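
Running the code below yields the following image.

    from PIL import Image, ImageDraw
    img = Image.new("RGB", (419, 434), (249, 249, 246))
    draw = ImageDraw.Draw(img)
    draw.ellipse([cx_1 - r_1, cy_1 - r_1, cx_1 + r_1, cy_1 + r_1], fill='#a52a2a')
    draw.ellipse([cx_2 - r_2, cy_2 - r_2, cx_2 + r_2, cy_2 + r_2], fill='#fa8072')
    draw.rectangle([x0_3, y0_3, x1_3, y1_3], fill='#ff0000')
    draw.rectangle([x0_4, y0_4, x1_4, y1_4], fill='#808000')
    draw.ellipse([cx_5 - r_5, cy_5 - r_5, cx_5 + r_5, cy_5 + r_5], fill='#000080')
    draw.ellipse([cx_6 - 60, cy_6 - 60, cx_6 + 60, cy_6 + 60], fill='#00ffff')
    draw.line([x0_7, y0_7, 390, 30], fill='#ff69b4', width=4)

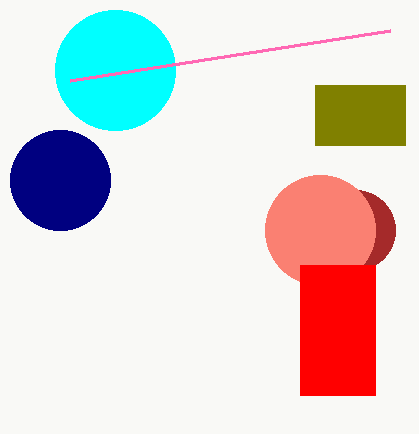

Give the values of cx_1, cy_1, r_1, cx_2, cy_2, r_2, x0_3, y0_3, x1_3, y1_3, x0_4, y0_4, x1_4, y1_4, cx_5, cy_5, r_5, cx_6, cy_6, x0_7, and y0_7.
cx_1 = 355; cy_1 = 230; r_1 = 40; cx_2 = 320; cy_2 = 230; r_2 = 55; x0_3 = 300; y0_3 = 265; x1_3 = 375; y1_3 = 395; x0_4 = 315; y0_4 = 85; x1_4 = 405; y1_4 = 145; cx_5 = 60; cy_5 = 180; r_5 = 50; cx_6 = 115; cy_6 = 70; x0_7 = 70; y0_7 = 80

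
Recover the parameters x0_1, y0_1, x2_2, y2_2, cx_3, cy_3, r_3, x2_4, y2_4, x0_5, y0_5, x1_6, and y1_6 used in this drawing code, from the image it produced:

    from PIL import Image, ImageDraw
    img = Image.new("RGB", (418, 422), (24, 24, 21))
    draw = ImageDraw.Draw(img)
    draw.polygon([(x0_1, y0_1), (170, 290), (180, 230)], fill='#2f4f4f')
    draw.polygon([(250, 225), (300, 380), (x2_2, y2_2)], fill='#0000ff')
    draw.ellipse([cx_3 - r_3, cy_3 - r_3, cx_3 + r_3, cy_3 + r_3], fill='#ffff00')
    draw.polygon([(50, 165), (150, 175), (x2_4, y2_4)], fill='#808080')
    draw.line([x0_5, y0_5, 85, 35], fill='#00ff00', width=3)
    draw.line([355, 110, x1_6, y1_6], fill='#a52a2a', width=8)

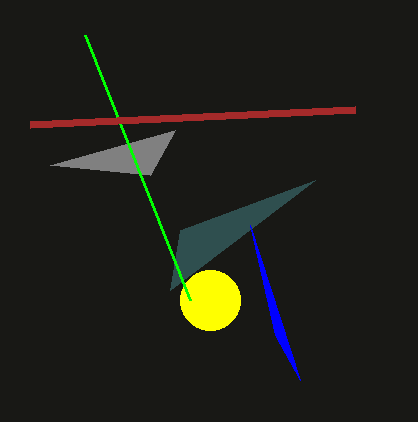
x0_1 = 315
y0_1 = 180
x2_2 = 275
y2_2 = 335
cx_3 = 210
cy_3 = 300
r_3 = 30
x2_4 = 175
y2_4 = 130
x0_5 = 190
y0_5 = 300
x1_6 = 30
y1_6 = 125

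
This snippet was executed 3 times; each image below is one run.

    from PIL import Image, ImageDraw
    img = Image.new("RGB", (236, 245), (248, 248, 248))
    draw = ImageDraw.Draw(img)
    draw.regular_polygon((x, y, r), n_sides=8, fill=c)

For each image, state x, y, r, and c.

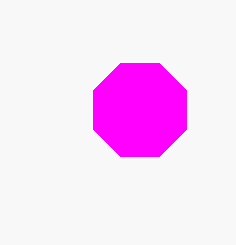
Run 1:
x = 140
y = 110
r = 50
c = 'magenta'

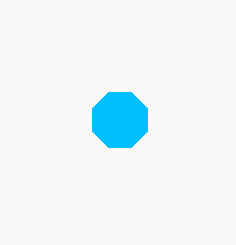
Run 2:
x = 120, y = 120, r = 30, c = 'deepskyblue'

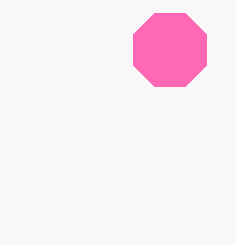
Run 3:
x = 170
y = 50
r = 40
c = 'hotpink'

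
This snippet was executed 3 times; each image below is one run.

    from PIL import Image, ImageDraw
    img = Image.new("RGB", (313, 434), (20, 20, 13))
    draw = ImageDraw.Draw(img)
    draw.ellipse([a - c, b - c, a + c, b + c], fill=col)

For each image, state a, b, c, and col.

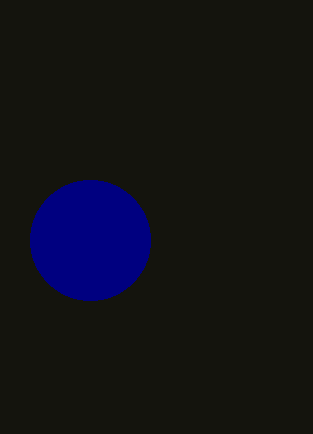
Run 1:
a = 90, b = 240, c = 60, col = 'navy'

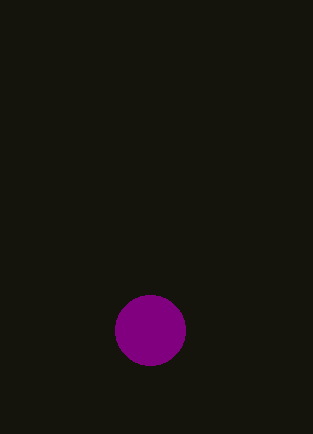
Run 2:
a = 150, b = 330, c = 35, col = 'purple'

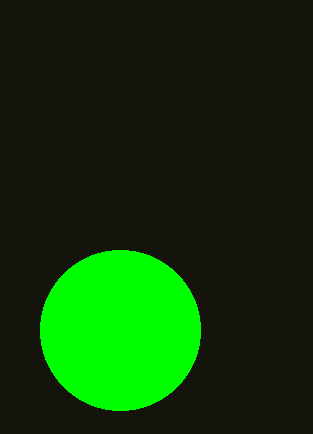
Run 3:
a = 120, b = 330, c = 80, col = 'lime'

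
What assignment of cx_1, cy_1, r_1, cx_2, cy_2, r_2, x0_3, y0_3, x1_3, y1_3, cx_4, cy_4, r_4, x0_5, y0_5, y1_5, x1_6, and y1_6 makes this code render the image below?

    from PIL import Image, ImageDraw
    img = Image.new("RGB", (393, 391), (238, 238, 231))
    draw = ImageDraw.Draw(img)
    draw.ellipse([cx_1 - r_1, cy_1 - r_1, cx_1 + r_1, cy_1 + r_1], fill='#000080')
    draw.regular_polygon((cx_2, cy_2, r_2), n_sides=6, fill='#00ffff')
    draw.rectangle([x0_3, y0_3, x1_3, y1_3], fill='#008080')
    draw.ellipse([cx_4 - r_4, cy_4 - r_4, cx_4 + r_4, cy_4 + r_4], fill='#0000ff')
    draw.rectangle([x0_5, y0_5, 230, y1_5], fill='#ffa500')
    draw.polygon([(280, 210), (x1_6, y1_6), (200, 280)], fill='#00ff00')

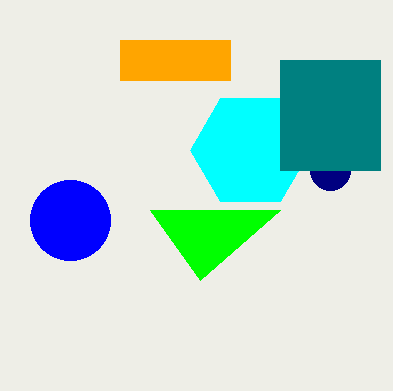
cx_1 = 330
cy_1 = 170
r_1 = 20
cx_2 = 250
cy_2 = 150
r_2 = 60
x0_3 = 280
y0_3 = 60
x1_3 = 380
y1_3 = 170
cx_4 = 70
cy_4 = 220
r_4 = 40
x0_5 = 120
y0_5 = 40
y1_5 = 80
x1_6 = 150
y1_6 = 210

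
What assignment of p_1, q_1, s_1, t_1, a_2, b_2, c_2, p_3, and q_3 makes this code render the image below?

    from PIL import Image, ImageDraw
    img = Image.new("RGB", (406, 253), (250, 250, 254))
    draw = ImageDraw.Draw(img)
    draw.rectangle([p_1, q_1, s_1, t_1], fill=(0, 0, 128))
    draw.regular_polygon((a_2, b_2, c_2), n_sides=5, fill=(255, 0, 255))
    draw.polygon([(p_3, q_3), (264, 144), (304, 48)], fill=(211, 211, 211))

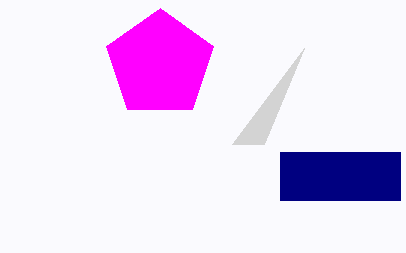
p_1 = 280; q_1 = 152; s_1 = 400; t_1 = 200; a_2 = 160; b_2 = 64; c_2 = 56; p_3 = 232; q_3 = 144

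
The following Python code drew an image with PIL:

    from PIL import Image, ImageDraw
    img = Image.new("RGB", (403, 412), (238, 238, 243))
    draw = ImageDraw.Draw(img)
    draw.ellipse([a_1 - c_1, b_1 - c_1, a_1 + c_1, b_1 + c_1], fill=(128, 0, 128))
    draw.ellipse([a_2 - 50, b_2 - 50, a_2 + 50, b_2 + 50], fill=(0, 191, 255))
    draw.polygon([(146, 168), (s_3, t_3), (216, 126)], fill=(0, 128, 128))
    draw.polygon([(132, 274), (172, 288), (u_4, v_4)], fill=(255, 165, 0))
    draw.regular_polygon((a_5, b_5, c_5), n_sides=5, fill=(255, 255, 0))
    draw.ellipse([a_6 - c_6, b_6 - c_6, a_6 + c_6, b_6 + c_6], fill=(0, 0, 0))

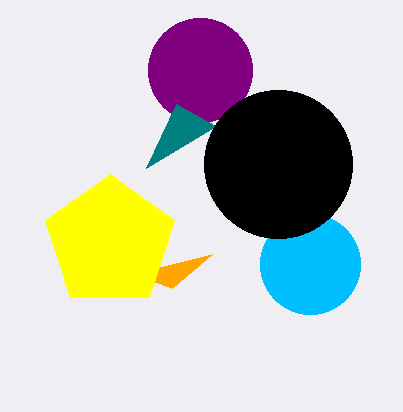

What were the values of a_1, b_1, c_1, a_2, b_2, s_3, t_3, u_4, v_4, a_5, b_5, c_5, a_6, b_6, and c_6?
a_1 = 200; b_1 = 70; c_1 = 52; a_2 = 310; b_2 = 264; s_3 = 176; t_3 = 104; u_4 = 212; v_4 = 254; a_5 = 110; b_5 = 242; c_5 = 68; a_6 = 278; b_6 = 164; c_6 = 74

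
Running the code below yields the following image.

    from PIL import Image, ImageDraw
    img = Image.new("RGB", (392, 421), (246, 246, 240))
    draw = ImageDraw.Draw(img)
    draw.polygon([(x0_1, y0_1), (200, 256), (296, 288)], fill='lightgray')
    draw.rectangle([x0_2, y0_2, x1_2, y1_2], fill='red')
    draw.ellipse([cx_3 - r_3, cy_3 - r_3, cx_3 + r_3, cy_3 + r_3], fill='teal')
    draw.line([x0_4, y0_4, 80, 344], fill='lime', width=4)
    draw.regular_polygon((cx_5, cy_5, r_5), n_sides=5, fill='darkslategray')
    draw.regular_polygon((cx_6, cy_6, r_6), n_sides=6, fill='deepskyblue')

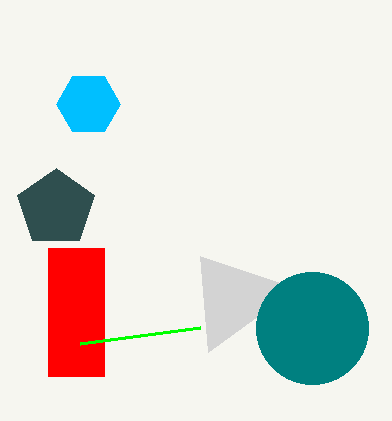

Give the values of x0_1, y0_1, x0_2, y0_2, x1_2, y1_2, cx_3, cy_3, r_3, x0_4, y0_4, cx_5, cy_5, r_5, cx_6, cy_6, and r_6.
x0_1 = 208; y0_1 = 352; x0_2 = 48; y0_2 = 248; x1_2 = 104; y1_2 = 376; cx_3 = 312; cy_3 = 328; r_3 = 56; x0_4 = 200; y0_4 = 328; cx_5 = 56; cy_5 = 208; r_5 = 40; cx_6 = 88; cy_6 = 104; r_6 = 32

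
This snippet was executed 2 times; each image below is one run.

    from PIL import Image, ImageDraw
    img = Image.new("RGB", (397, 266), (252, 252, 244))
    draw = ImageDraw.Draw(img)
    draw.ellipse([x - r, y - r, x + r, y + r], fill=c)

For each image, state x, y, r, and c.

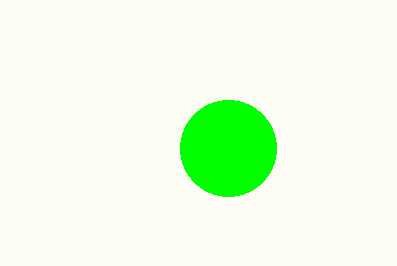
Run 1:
x = 228; y = 148; r = 48; c = 'lime'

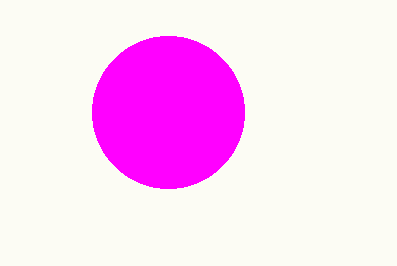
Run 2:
x = 168; y = 112; r = 76; c = 'magenta'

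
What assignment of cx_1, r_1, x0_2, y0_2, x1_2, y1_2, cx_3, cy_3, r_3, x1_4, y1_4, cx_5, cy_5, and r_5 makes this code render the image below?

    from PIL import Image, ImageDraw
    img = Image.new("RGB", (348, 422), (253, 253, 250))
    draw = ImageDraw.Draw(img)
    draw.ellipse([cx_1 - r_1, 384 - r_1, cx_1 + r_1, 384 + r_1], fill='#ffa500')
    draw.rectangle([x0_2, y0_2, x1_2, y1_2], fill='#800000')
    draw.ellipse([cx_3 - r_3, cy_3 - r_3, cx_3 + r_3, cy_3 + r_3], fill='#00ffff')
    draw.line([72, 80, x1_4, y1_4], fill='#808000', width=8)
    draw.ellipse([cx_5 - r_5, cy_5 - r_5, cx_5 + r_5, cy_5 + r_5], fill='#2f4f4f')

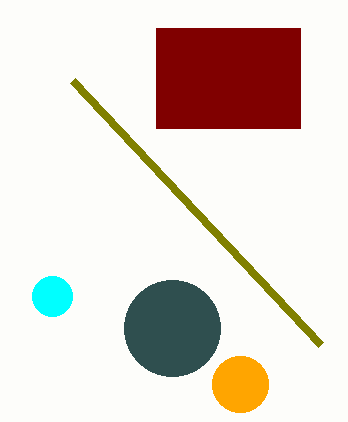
cx_1 = 240
r_1 = 28
x0_2 = 156
y0_2 = 28
x1_2 = 300
y1_2 = 128
cx_3 = 52
cy_3 = 296
r_3 = 20
x1_4 = 320
y1_4 = 344
cx_5 = 172
cy_5 = 328
r_5 = 48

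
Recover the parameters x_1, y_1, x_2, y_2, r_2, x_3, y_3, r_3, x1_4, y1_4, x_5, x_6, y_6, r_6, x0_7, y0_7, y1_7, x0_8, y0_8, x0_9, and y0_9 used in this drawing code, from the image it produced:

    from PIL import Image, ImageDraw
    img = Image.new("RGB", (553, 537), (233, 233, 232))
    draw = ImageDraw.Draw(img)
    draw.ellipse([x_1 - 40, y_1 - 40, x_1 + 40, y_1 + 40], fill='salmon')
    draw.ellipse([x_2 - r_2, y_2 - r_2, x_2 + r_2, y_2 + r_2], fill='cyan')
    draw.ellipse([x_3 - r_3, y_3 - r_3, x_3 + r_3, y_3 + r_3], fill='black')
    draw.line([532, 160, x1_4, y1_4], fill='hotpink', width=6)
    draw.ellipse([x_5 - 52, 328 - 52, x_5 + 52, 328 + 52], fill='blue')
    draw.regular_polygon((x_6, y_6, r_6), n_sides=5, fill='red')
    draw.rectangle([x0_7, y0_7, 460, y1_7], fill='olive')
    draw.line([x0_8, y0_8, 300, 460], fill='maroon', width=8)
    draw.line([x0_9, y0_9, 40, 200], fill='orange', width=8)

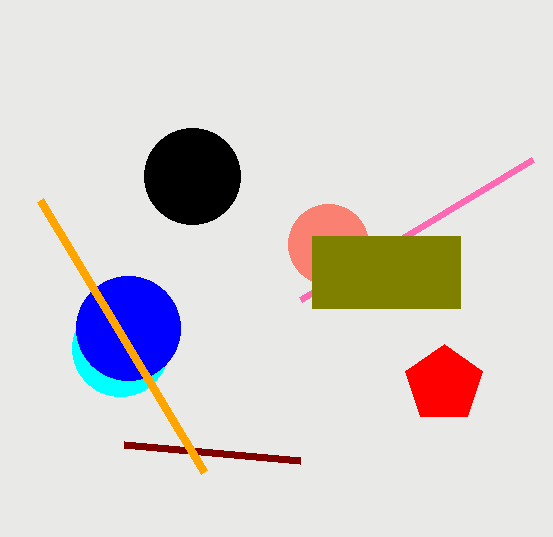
x_1 = 328
y_1 = 244
x_2 = 120
y_2 = 348
r_2 = 48
x_3 = 192
y_3 = 176
r_3 = 48
x1_4 = 300
y1_4 = 300
x_5 = 128
x_6 = 444
y_6 = 384
r_6 = 40
x0_7 = 312
y0_7 = 236
y1_7 = 308
x0_8 = 124
y0_8 = 444
x0_9 = 204
y0_9 = 472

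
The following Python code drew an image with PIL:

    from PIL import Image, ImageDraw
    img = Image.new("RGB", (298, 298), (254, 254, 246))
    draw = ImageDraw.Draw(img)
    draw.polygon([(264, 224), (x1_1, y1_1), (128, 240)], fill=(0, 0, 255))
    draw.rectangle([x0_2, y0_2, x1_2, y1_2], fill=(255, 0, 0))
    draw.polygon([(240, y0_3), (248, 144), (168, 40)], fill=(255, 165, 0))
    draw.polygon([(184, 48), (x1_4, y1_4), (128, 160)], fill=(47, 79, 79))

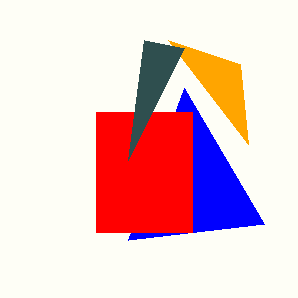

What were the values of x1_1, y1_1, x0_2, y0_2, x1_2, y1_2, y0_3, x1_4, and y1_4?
x1_1 = 184; y1_1 = 88; x0_2 = 96; y0_2 = 112; x1_2 = 192; y1_2 = 232; y0_3 = 64; x1_4 = 144; y1_4 = 40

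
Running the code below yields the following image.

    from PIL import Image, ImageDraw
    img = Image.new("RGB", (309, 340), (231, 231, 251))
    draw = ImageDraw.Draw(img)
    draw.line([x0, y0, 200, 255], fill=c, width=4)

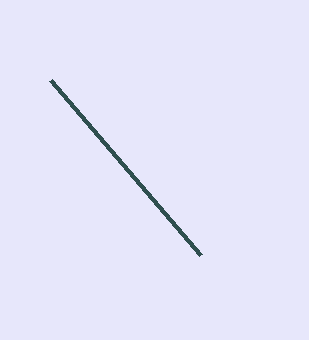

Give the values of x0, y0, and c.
x0 = 50
y0 = 80
c = 'darkslategray'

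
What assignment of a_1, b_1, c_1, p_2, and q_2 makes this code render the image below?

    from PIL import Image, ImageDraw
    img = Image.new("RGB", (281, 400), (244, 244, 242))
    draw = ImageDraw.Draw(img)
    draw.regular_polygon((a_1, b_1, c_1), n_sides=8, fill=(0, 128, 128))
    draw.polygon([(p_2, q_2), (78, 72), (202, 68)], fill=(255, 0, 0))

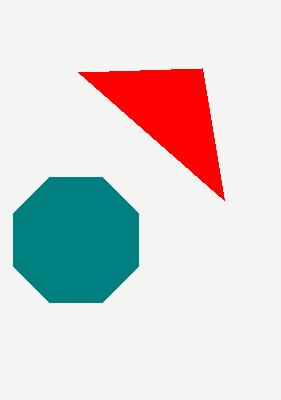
a_1 = 76, b_1 = 240, c_1 = 68, p_2 = 224, q_2 = 200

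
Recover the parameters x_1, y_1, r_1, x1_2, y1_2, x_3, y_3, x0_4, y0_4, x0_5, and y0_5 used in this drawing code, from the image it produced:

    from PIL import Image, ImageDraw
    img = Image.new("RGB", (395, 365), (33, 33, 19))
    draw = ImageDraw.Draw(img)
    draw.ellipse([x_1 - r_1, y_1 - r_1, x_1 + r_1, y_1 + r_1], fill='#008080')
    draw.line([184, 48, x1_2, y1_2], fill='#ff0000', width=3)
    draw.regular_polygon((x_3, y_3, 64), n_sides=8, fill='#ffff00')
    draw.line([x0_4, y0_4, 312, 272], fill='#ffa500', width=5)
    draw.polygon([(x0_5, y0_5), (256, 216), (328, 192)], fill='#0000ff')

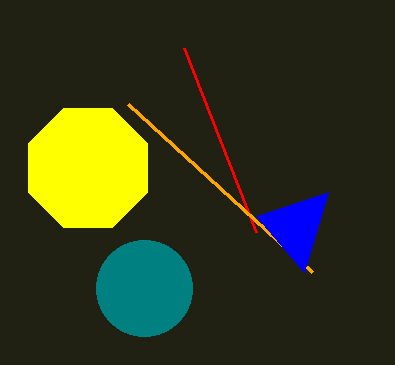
x_1 = 144; y_1 = 288; r_1 = 48; x1_2 = 256; y1_2 = 232; x_3 = 88; y_3 = 168; x0_4 = 128; y0_4 = 104; x0_5 = 304; y0_5 = 272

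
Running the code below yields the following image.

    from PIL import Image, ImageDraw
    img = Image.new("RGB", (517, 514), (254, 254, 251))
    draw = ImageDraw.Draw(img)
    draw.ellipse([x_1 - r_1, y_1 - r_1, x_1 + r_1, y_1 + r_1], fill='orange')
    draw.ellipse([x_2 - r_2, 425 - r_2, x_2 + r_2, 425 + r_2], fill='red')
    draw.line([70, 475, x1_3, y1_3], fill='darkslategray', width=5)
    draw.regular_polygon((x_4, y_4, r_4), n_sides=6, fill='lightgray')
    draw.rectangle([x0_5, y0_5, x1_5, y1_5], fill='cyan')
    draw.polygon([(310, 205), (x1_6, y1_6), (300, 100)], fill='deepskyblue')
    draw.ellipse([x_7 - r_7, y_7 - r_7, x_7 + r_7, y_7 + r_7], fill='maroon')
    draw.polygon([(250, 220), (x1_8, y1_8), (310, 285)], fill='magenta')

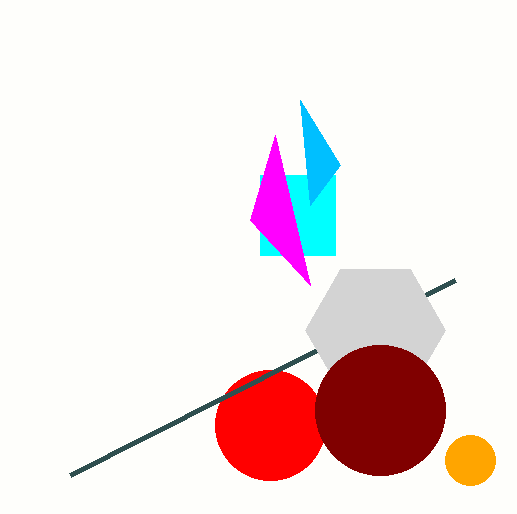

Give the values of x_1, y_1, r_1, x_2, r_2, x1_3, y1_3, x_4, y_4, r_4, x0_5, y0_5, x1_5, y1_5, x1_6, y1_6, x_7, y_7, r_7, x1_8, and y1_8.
x_1 = 470; y_1 = 460; r_1 = 25; x_2 = 270; r_2 = 55; x1_3 = 455; y1_3 = 280; x_4 = 375; y_4 = 330; r_4 = 70; x0_5 = 260; y0_5 = 175; x1_5 = 335; y1_5 = 255; x1_6 = 340; y1_6 = 165; x_7 = 380; y_7 = 410; r_7 = 65; x1_8 = 275; y1_8 = 135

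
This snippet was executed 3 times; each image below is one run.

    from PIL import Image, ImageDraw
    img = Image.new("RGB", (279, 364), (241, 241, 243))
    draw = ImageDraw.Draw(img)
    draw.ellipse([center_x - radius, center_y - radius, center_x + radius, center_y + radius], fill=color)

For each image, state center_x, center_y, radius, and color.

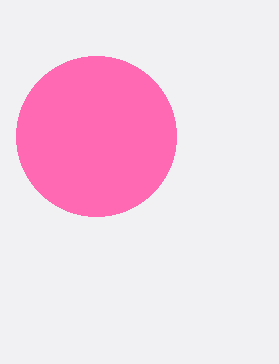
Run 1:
center_x = 96
center_y = 136
radius = 80
color = 'hotpink'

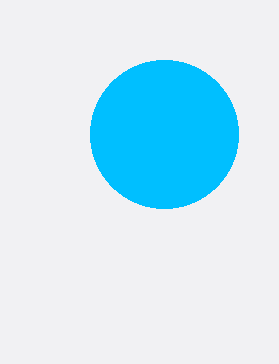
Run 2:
center_x = 164, center_y = 134, radius = 74, color = 'deepskyblue'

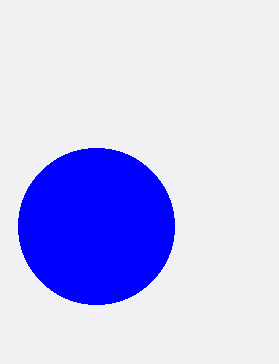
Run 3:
center_x = 96
center_y = 226
radius = 78
color = 'blue'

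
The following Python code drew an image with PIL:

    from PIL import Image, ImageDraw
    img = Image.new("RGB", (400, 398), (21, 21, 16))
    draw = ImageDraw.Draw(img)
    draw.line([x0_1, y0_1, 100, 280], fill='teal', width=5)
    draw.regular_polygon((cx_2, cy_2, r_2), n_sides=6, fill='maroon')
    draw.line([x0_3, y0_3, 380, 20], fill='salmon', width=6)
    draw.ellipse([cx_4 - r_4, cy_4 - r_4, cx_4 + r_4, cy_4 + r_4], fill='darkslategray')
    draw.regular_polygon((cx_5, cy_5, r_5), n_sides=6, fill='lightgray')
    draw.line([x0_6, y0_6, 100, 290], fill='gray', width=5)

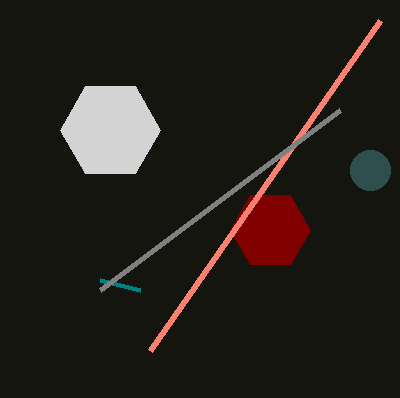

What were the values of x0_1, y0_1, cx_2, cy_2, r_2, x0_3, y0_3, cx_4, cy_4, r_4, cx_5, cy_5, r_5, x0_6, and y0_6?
x0_1 = 140
y0_1 = 290
cx_2 = 270
cy_2 = 230
r_2 = 40
x0_3 = 150
y0_3 = 350
cx_4 = 370
cy_4 = 170
r_4 = 20
cx_5 = 110
cy_5 = 130
r_5 = 50
x0_6 = 340
y0_6 = 110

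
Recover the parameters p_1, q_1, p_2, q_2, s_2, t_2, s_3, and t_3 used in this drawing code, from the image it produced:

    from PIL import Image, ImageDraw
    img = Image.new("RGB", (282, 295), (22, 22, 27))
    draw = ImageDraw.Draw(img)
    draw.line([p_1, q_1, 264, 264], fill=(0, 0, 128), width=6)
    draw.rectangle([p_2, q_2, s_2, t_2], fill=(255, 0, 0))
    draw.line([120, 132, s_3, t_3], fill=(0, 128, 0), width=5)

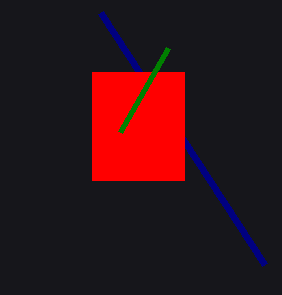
p_1 = 100; q_1 = 12; p_2 = 92; q_2 = 72; s_2 = 184; t_2 = 180; s_3 = 168; t_3 = 48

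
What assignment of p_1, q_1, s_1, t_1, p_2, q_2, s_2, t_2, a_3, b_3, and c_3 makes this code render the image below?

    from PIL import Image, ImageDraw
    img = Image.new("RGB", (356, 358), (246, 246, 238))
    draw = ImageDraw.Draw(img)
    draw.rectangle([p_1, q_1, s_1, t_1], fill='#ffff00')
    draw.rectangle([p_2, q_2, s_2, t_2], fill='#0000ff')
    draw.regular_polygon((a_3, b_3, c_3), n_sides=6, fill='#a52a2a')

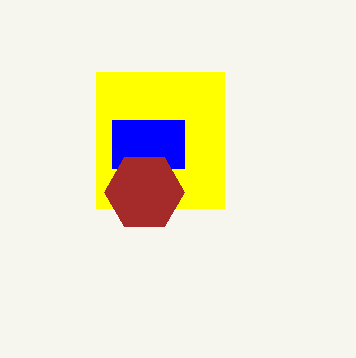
p_1 = 96
q_1 = 72
s_1 = 224
t_1 = 208
p_2 = 112
q_2 = 120
s_2 = 184
t_2 = 168
a_3 = 144
b_3 = 192
c_3 = 40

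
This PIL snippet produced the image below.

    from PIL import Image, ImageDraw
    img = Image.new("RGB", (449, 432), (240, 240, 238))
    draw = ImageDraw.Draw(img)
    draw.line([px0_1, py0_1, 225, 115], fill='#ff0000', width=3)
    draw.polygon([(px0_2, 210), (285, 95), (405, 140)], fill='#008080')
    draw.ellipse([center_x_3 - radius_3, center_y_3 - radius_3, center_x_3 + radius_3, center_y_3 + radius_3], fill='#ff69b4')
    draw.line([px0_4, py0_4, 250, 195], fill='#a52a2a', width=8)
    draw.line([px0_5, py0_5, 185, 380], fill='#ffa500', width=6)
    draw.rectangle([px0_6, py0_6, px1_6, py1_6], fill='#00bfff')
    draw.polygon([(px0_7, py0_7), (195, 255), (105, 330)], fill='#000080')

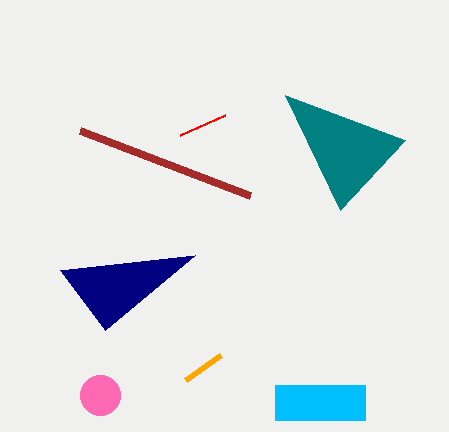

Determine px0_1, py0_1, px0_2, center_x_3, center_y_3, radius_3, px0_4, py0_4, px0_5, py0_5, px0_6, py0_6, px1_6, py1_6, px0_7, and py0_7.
px0_1 = 180; py0_1 = 135; px0_2 = 340; center_x_3 = 100; center_y_3 = 395; radius_3 = 20; px0_4 = 80; py0_4 = 130; px0_5 = 220; py0_5 = 355; px0_6 = 275; py0_6 = 385; px1_6 = 365; py1_6 = 420; px0_7 = 60; py0_7 = 270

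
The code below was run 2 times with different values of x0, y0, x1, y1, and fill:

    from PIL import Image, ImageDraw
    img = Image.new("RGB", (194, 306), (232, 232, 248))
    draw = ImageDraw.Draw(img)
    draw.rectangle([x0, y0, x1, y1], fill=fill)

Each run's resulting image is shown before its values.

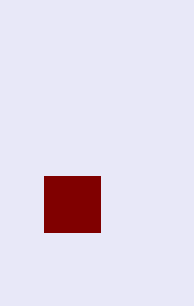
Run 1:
x0 = 44; y0 = 176; x1 = 100; y1 = 232; fill = 'maroon'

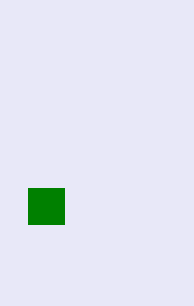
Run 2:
x0 = 28, y0 = 188, x1 = 64, y1 = 224, fill = 'green'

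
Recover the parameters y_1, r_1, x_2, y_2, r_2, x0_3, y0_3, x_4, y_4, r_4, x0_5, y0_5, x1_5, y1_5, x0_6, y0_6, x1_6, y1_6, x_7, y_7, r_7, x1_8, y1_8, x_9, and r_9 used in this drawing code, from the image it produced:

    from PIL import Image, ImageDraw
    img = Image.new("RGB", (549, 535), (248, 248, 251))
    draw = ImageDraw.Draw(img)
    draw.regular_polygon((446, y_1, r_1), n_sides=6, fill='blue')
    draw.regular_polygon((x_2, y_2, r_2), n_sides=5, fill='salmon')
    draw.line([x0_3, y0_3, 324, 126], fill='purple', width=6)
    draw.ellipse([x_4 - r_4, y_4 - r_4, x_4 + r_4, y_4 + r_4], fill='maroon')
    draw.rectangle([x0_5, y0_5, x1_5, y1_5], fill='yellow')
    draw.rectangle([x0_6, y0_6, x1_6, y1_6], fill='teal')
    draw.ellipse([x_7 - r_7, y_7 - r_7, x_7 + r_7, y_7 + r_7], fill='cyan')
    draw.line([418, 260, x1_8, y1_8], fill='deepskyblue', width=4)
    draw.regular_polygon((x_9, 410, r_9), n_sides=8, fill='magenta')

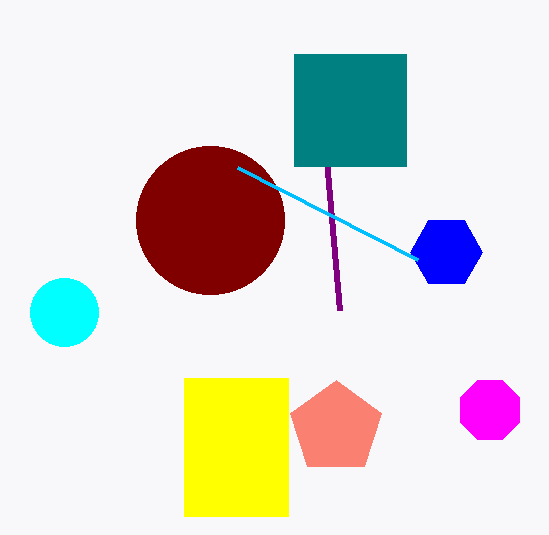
y_1 = 252; r_1 = 36; x_2 = 336; y_2 = 428; r_2 = 48; x0_3 = 340; y0_3 = 310; x_4 = 210; y_4 = 220; r_4 = 74; x0_5 = 184; y0_5 = 378; x1_5 = 288; y1_5 = 516; x0_6 = 294; y0_6 = 54; x1_6 = 406; y1_6 = 166; x_7 = 64; y_7 = 312; r_7 = 34; x1_8 = 238; y1_8 = 168; x_9 = 490; r_9 = 32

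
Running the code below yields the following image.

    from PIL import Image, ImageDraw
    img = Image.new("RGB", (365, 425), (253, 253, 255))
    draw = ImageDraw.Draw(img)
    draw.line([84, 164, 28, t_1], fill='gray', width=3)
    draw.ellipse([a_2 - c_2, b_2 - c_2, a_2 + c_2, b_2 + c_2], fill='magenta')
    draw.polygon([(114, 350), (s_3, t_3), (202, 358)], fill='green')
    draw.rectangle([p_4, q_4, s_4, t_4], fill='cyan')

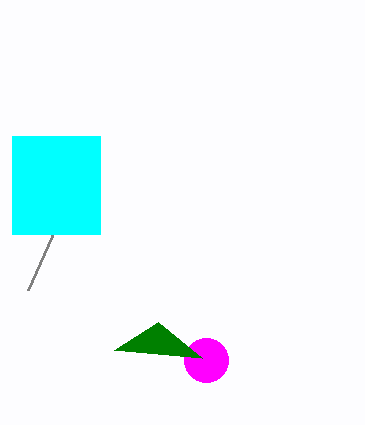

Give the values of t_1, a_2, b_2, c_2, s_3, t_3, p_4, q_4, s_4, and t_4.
t_1 = 290
a_2 = 206
b_2 = 360
c_2 = 22
s_3 = 158
t_3 = 322
p_4 = 12
q_4 = 136
s_4 = 100
t_4 = 234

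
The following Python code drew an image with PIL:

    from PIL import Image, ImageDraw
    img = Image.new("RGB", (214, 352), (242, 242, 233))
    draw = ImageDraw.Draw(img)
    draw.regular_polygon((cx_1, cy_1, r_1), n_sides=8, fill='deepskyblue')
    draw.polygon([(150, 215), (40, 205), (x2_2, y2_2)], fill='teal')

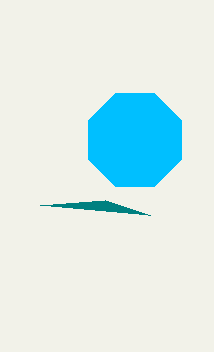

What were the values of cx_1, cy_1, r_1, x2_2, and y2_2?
cx_1 = 135; cy_1 = 140; r_1 = 50; x2_2 = 105; y2_2 = 200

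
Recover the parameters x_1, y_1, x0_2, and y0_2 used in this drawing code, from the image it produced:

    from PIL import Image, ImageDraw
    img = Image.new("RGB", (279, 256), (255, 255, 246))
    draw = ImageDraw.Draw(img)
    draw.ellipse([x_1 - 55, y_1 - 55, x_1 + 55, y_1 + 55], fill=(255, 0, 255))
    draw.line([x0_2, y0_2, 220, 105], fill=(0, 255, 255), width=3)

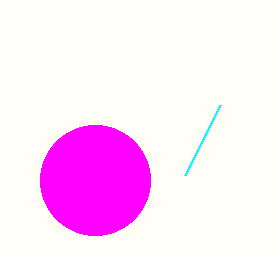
x_1 = 95; y_1 = 180; x0_2 = 185; y0_2 = 175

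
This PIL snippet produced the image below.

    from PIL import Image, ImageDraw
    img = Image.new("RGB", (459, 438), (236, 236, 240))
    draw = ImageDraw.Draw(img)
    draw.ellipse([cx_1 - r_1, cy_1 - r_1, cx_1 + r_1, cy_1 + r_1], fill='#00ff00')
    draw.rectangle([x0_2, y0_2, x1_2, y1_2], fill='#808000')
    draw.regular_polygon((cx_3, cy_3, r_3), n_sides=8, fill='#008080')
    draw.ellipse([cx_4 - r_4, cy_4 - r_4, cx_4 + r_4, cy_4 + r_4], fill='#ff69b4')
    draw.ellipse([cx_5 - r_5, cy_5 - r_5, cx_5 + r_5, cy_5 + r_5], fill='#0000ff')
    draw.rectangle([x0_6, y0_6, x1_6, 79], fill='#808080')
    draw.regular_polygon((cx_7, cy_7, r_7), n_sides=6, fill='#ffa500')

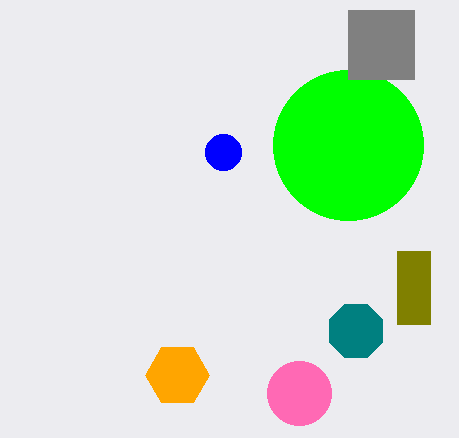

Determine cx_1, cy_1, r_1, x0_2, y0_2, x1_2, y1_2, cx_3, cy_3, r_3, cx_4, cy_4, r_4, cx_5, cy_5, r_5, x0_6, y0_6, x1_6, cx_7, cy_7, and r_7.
cx_1 = 348, cy_1 = 145, r_1 = 75, x0_2 = 397, y0_2 = 251, x1_2 = 430, y1_2 = 324, cx_3 = 356, cy_3 = 331, r_3 = 29, cx_4 = 299, cy_4 = 393, r_4 = 32, cx_5 = 223, cy_5 = 152, r_5 = 18, x0_6 = 348, y0_6 = 10, x1_6 = 414, cx_7 = 177, cy_7 = 375, r_7 = 32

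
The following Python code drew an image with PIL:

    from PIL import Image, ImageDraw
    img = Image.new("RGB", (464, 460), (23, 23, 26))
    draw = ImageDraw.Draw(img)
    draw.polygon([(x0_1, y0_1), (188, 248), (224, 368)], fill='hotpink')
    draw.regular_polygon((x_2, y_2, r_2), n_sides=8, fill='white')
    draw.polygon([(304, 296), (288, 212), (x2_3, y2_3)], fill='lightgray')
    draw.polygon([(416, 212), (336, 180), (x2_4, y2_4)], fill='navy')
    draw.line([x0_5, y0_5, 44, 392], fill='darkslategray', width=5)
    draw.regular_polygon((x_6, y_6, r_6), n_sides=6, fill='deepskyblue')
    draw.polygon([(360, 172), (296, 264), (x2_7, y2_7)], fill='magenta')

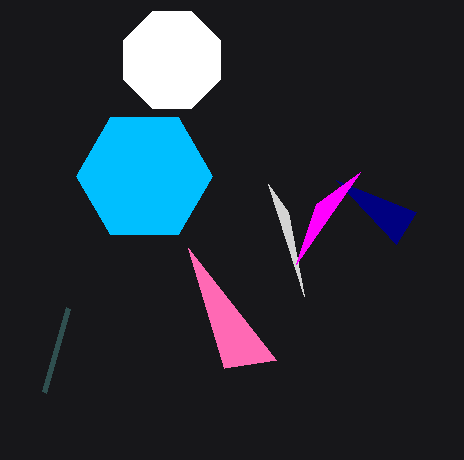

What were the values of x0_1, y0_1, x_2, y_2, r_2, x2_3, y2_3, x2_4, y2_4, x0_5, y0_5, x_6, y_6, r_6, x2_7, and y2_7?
x0_1 = 276
y0_1 = 360
x_2 = 172
y_2 = 60
r_2 = 52
x2_3 = 268
y2_3 = 184
x2_4 = 396
y2_4 = 244
x0_5 = 68
y0_5 = 308
x_6 = 144
y_6 = 176
r_6 = 68
x2_7 = 316
y2_7 = 204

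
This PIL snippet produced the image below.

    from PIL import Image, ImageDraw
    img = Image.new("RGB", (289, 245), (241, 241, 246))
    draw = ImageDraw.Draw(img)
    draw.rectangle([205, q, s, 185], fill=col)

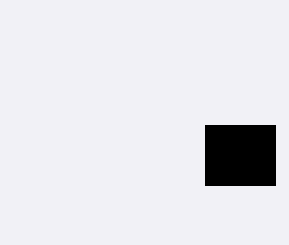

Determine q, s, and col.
q = 125
s = 275
col = 'black'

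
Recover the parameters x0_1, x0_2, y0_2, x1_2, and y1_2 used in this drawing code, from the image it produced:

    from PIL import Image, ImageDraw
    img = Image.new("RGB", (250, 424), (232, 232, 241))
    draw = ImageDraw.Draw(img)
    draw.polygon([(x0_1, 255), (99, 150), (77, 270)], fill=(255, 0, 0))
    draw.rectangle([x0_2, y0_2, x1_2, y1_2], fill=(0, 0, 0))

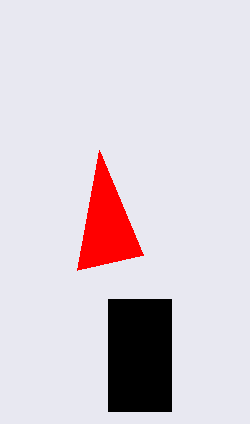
x0_1 = 143
x0_2 = 108
y0_2 = 299
x1_2 = 171
y1_2 = 411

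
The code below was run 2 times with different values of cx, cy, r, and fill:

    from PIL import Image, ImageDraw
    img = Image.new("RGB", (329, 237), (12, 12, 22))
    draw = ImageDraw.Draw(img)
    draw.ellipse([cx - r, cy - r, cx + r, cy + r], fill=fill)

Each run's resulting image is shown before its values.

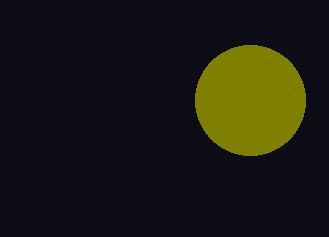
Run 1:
cx = 250
cy = 100
r = 55
fill = 'olive'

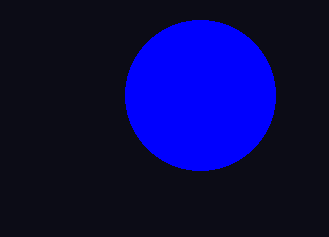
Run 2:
cx = 200
cy = 95
r = 75
fill = 'blue'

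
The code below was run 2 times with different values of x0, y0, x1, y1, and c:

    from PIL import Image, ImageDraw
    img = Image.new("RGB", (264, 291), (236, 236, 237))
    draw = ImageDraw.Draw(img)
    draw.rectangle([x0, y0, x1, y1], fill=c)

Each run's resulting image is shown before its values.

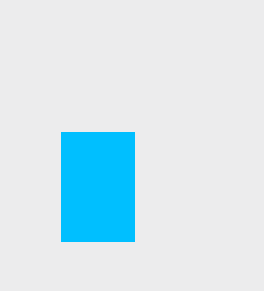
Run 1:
x0 = 61; y0 = 132; x1 = 134; y1 = 241; c = 'deepskyblue'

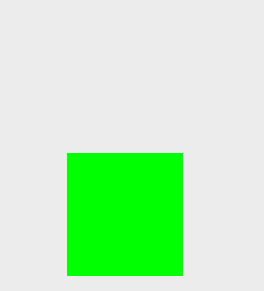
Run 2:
x0 = 67, y0 = 153, x1 = 182, y1 = 275, c = 'lime'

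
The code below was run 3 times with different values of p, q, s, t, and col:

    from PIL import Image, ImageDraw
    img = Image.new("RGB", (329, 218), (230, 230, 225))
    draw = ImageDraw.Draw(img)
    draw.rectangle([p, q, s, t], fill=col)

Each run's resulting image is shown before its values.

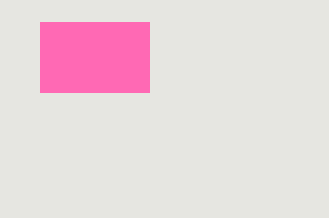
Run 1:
p = 40, q = 22, s = 149, t = 92, col = 'hotpink'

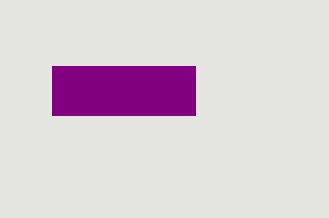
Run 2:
p = 52; q = 66; s = 195; t = 115; col = 'purple'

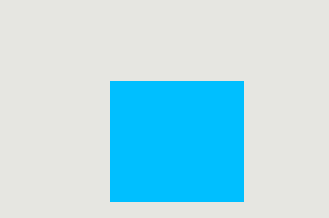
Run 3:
p = 110, q = 81, s = 243, t = 201, col = 'deepskyblue'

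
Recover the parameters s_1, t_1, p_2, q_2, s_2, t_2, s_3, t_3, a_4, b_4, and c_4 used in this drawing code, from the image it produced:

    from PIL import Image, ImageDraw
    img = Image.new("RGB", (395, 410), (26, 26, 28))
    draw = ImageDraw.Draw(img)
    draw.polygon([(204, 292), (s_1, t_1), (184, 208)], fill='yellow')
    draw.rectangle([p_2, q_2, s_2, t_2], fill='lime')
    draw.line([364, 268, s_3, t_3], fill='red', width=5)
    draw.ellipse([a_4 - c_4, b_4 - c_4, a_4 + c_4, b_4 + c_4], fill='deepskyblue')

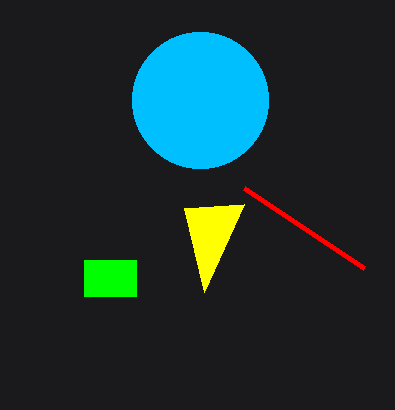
s_1 = 244; t_1 = 204; p_2 = 84; q_2 = 260; s_2 = 136; t_2 = 296; s_3 = 244; t_3 = 188; a_4 = 200; b_4 = 100; c_4 = 68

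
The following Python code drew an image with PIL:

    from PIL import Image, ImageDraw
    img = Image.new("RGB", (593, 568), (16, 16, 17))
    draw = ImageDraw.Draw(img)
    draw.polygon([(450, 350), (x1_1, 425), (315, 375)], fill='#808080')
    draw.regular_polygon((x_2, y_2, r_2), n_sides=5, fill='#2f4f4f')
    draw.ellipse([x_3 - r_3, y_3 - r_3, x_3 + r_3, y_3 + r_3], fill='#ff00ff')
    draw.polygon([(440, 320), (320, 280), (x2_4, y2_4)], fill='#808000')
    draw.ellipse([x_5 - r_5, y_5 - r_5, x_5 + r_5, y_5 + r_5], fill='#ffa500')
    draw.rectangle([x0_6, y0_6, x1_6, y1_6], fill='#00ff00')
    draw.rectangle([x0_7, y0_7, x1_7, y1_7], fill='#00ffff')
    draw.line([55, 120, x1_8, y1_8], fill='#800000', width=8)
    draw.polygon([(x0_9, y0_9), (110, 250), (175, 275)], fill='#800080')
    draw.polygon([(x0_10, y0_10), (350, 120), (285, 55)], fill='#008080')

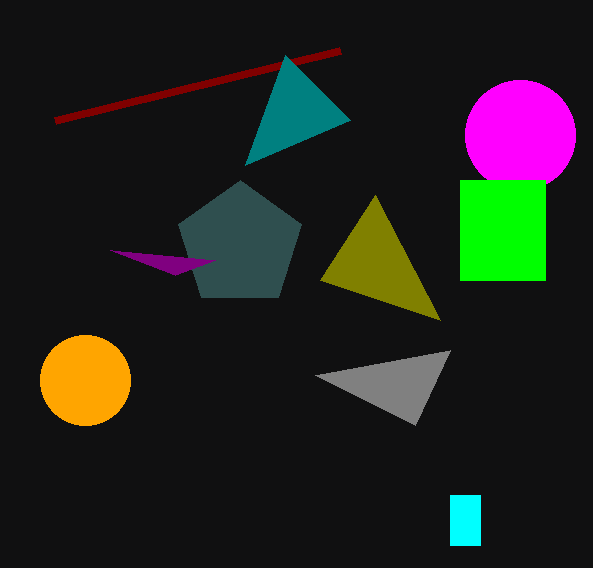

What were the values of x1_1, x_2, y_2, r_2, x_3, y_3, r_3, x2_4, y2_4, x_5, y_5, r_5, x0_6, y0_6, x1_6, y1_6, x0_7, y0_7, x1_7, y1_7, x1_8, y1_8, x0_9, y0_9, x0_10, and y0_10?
x1_1 = 415; x_2 = 240; y_2 = 245; r_2 = 65; x_3 = 520; y_3 = 135; r_3 = 55; x2_4 = 375; y2_4 = 195; x_5 = 85; y_5 = 380; r_5 = 45; x0_6 = 460; y0_6 = 180; x1_6 = 545; y1_6 = 280; x0_7 = 450; y0_7 = 495; x1_7 = 480; y1_7 = 545; x1_8 = 340; y1_8 = 50; x0_9 = 215; y0_9 = 260; x0_10 = 245; y0_10 = 165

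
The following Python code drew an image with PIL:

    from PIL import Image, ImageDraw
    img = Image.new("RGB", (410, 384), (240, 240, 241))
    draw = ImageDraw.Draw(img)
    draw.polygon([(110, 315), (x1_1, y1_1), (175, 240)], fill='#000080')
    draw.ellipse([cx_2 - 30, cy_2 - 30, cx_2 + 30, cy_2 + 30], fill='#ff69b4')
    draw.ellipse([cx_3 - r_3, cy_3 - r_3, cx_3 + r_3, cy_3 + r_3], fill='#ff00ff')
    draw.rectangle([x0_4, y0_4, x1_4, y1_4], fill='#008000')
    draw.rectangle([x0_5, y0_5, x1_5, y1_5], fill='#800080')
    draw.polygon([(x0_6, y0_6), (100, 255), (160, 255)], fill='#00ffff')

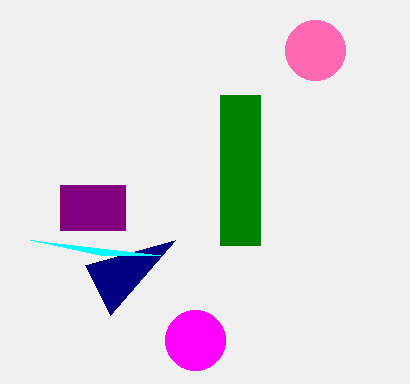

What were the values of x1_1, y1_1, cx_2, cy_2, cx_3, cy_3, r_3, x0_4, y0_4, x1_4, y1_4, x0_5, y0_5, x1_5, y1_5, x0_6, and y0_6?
x1_1 = 85, y1_1 = 265, cx_2 = 315, cy_2 = 50, cx_3 = 195, cy_3 = 340, r_3 = 30, x0_4 = 220, y0_4 = 95, x1_4 = 260, y1_4 = 245, x0_5 = 60, y0_5 = 185, x1_5 = 125, y1_5 = 230, x0_6 = 30, y0_6 = 240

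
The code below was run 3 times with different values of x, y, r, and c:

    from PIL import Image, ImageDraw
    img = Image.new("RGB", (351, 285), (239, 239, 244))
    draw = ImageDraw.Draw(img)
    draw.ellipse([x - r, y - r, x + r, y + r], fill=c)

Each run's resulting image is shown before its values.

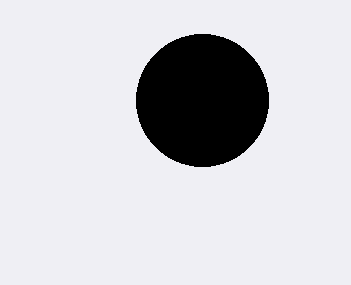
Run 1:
x = 202; y = 100; r = 66; c = 'black'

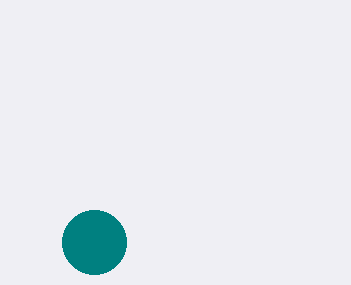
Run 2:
x = 94, y = 242, r = 32, c = 'teal'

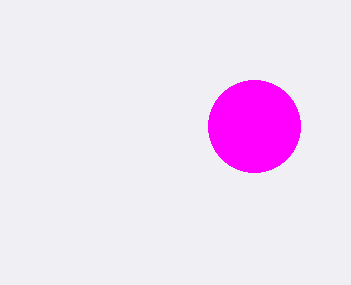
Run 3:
x = 254
y = 126
r = 46
c = 'magenta'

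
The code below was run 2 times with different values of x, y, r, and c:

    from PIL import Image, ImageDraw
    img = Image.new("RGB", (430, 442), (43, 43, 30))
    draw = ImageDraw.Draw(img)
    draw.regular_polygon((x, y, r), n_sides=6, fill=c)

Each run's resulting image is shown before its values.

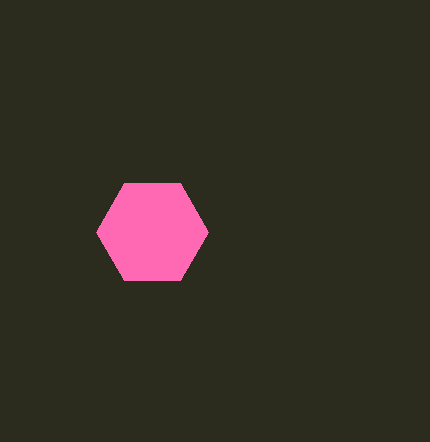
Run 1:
x = 152; y = 232; r = 56; c = 'hotpink'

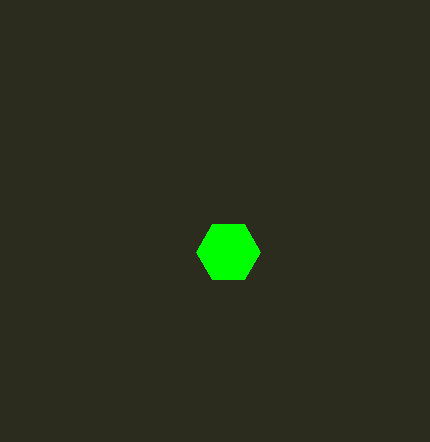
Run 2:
x = 228, y = 252, r = 32, c = 'lime'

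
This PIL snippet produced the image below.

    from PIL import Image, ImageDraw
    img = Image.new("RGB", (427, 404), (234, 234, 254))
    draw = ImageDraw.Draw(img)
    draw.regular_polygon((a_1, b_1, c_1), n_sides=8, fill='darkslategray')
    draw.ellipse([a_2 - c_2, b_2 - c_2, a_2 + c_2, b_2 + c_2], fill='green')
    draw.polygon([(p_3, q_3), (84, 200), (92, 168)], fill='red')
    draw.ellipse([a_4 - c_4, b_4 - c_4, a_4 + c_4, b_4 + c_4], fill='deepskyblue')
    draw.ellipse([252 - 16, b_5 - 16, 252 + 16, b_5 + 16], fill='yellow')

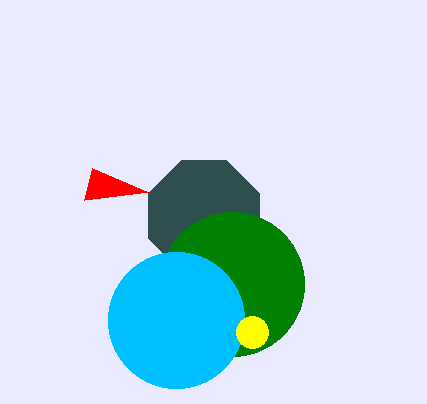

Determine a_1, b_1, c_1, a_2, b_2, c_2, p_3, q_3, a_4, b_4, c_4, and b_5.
a_1 = 204
b_1 = 216
c_1 = 60
a_2 = 232
b_2 = 284
c_2 = 72
p_3 = 148
q_3 = 192
a_4 = 176
b_4 = 320
c_4 = 68
b_5 = 332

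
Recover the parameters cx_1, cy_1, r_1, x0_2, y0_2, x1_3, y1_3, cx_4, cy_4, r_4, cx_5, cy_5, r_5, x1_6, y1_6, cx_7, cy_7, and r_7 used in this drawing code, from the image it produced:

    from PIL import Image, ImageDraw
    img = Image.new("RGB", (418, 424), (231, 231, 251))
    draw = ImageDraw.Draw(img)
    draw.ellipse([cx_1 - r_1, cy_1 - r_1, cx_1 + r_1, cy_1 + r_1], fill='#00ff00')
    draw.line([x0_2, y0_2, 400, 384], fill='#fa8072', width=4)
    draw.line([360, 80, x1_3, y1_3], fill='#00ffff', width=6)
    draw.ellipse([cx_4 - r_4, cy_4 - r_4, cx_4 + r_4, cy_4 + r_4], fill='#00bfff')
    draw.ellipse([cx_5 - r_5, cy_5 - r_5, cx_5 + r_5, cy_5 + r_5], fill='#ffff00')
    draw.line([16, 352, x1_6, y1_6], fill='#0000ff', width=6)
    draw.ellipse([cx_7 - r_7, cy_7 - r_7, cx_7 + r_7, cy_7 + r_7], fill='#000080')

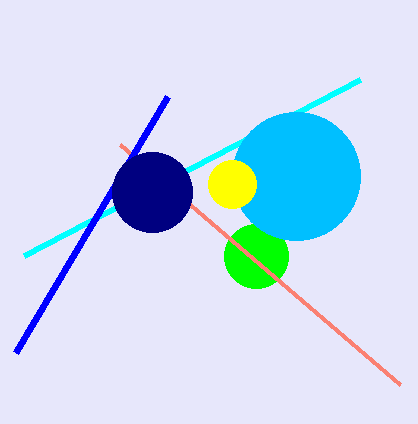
cx_1 = 256; cy_1 = 256; r_1 = 32; x0_2 = 120; y0_2 = 144; x1_3 = 24; y1_3 = 256; cx_4 = 296; cy_4 = 176; r_4 = 64; cx_5 = 232; cy_5 = 184; r_5 = 24; x1_6 = 168; y1_6 = 96; cx_7 = 152; cy_7 = 192; r_7 = 40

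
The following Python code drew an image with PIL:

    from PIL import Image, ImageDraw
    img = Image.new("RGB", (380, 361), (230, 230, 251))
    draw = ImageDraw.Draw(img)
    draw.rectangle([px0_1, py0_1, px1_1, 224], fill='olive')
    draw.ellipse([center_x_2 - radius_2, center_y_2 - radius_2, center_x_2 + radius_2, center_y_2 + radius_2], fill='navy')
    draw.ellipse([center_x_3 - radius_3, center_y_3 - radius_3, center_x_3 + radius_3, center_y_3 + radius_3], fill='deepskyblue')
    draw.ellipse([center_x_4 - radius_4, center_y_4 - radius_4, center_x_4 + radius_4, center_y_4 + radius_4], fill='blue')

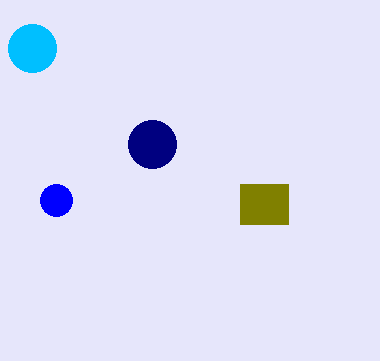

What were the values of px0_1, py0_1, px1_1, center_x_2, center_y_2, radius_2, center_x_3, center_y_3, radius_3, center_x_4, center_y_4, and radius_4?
px0_1 = 240
py0_1 = 184
px1_1 = 288
center_x_2 = 152
center_y_2 = 144
radius_2 = 24
center_x_3 = 32
center_y_3 = 48
radius_3 = 24
center_x_4 = 56
center_y_4 = 200
radius_4 = 16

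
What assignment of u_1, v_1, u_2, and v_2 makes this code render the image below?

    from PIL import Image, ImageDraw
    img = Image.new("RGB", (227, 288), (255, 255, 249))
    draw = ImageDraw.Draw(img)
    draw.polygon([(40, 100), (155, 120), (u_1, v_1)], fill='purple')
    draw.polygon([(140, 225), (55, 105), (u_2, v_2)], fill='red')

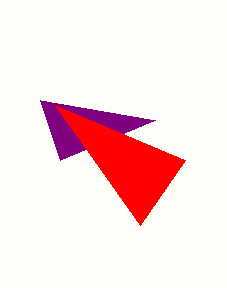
u_1 = 60; v_1 = 160; u_2 = 185; v_2 = 160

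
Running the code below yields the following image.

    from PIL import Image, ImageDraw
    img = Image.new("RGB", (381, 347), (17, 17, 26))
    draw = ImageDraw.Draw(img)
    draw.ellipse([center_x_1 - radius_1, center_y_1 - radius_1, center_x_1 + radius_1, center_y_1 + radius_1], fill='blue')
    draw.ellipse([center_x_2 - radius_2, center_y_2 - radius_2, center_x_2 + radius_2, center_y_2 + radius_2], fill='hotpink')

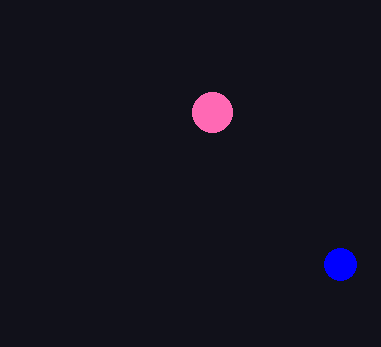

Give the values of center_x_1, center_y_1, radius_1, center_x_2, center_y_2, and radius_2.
center_x_1 = 340; center_y_1 = 264; radius_1 = 16; center_x_2 = 212; center_y_2 = 112; radius_2 = 20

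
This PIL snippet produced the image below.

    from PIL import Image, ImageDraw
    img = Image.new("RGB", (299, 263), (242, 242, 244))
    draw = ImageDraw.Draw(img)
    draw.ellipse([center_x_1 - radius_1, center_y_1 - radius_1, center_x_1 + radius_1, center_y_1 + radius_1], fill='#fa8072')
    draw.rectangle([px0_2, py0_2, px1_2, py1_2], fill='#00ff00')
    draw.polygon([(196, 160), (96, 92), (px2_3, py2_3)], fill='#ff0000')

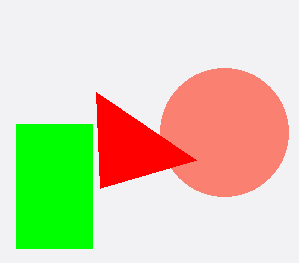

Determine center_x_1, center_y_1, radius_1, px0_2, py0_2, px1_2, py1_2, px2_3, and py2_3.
center_x_1 = 224
center_y_1 = 132
radius_1 = 64
px0_2 = 16
py0_2 = 124
px1_2 = 92
py1_2 = 248
px2_3 = 100
py2_3 = 188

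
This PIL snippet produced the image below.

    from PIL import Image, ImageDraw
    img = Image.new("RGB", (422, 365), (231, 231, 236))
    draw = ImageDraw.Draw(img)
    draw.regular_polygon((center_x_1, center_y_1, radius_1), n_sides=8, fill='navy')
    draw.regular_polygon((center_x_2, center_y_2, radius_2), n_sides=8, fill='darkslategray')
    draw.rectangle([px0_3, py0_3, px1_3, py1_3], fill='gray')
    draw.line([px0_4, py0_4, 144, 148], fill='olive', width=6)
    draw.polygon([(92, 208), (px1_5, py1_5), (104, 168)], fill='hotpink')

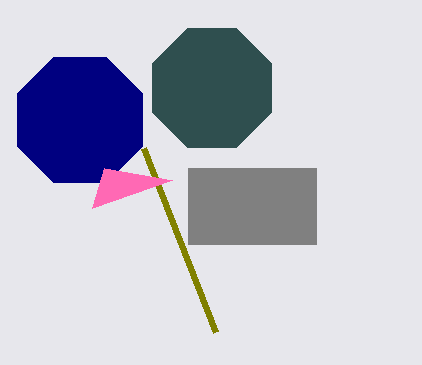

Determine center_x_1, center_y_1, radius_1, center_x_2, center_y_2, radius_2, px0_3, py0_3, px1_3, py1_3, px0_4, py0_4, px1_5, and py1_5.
center_x_1 = 80
center_y_1 = 120
radius_1 = 68
center_x_2 = 212
center_y_2 = 88
radius_2 = 64
px0_3 = 188
py0_3 = 168
px1_3 = 316
py1_3 = 244
px0_4 = 216
py0_4 = 332
px1_5 = 172
py1_5 = 180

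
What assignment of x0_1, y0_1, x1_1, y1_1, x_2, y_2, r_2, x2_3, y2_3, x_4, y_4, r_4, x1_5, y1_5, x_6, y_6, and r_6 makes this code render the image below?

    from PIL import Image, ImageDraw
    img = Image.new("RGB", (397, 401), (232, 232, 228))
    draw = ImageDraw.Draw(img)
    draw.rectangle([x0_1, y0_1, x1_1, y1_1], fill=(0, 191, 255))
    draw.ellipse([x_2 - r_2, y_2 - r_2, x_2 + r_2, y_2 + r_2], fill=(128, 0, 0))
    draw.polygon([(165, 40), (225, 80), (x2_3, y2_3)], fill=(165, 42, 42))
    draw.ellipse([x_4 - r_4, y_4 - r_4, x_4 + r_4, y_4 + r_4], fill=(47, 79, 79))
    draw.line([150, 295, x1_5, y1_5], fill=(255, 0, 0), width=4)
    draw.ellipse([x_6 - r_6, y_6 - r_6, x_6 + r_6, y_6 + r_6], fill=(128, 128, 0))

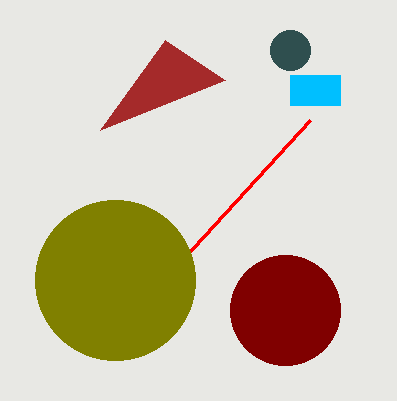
x0_1 = 290; y0_1 = 75; x1_1 = 340; y1_1 = 105; x_2 = 285; y_2 = 310; r_2 = 55; x2_3 = 100; y2_3 = 130; x_4 = 290; y_4 = 50; r_4 = 20; x1_5 = 310; y1_5 = 120; x_6 = 115; y_6 = 280; r_6 = 80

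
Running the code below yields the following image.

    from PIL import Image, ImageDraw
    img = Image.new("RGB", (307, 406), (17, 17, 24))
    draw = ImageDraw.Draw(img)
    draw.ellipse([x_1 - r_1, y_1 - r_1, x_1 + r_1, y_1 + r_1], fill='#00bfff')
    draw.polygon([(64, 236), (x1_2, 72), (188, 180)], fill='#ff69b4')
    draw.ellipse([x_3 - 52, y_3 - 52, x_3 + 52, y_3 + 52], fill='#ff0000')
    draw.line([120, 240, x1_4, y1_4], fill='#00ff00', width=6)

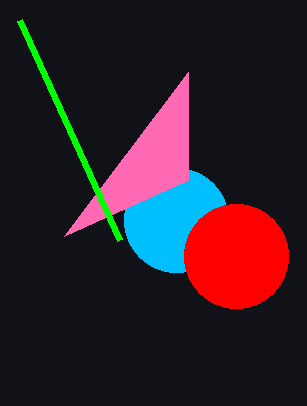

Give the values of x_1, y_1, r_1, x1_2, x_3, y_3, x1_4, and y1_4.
x_1 = 176, y_1 = 220, r_1 = 52, x1_2 = 188, x_3 = 236, y_3 = 256, x1_4 = 20, y1_4 = 20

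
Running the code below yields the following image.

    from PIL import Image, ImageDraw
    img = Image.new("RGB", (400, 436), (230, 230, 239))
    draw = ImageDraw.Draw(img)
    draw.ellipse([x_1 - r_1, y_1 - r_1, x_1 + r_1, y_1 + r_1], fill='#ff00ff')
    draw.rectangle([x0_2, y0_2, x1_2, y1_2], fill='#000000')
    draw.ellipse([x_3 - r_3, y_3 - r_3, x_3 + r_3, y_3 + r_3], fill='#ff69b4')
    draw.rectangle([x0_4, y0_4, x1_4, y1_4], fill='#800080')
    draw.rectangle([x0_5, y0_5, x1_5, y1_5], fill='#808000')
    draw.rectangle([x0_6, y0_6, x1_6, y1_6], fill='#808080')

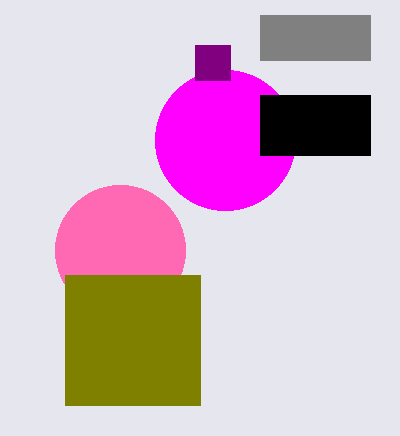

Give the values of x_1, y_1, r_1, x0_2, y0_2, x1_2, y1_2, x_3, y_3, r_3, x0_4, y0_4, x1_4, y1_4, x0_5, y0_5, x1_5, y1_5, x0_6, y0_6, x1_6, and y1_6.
x_1 = 225
y_1 = 140
r_1 = 70
x0_2 = 260
y0_2 = 95
x1_2 = 370
y1_2 = 155
x_3 = 120
y_3 = 250
r_3 = 65
x0_4 = 195
y0_4 = 45
x1_4 = 230
y1_4 = 80
x0_5 = 65
y0_5 = 275
x1_5 = 200
y1_5 = 405
x0_6 = 260
y0_6 = 15
x1_6 = 370
y1_6 = 60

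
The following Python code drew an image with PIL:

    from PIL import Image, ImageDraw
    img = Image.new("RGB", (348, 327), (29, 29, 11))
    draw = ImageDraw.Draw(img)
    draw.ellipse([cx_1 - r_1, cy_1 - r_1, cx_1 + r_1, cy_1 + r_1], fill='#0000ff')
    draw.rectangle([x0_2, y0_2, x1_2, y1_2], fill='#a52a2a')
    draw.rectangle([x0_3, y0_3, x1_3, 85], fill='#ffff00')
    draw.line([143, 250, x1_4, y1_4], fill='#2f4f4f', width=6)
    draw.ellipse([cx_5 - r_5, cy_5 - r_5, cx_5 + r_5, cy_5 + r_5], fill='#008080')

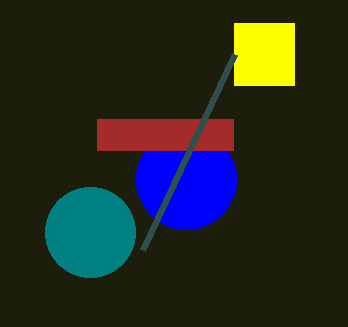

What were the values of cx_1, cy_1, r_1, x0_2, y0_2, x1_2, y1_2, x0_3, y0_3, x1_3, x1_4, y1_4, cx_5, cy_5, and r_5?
cx_1 = 186; cy_1 = 179; r_1 = 50; x0_2 = 97; y0_2 = 119; x1_2 = 233; y1_2 = 150; x0_3 = 234; y0_3 = 23; x1_3 = 294; x1_4 = 235; y1_4 = 54; cx_5 = 90; cy_5 = 232; r_5 = 45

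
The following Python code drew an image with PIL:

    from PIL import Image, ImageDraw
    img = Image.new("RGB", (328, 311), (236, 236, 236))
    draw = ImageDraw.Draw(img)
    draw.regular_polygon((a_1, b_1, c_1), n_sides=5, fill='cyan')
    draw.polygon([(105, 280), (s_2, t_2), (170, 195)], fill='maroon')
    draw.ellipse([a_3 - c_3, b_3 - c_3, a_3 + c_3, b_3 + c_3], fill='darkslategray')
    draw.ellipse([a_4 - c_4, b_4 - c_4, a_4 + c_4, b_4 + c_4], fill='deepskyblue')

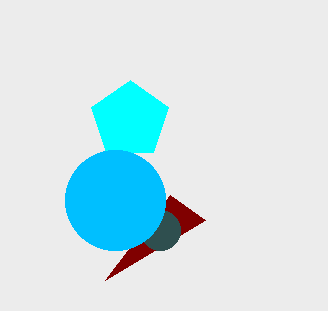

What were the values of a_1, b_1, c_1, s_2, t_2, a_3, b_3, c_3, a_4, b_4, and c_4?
a_1 = 130
b_1 = 120
c_1 = 40
s_2 = 205
t_2 = 220
a_3 = 160
b_3 = 230
c_3 = 20
a_4 = 115
b_4 = 200
c_4 = 50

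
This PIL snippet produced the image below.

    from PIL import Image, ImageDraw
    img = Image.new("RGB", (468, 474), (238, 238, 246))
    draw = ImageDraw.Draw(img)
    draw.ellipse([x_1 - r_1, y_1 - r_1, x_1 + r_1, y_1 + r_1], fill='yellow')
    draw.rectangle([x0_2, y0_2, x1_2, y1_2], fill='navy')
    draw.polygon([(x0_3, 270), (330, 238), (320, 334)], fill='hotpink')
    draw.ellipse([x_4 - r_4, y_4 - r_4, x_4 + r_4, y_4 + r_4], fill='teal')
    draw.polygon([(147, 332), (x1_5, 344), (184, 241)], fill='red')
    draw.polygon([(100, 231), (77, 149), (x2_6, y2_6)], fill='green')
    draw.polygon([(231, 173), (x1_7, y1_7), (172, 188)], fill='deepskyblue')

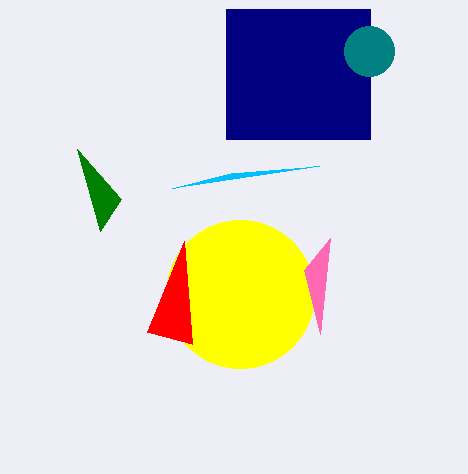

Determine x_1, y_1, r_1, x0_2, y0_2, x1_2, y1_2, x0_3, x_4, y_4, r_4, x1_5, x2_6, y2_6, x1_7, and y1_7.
x_1 = 240; y_1 = 294; r_1 = 74; x0_2 = 226; y0_2 = 9; x1_2 = 370; y1_2 = 139; x0_3 = 304; x_4 = 369; y_4 = 51; r_4 = 25; x1_5 = 192; x2_6 = 121; y2_6 = 199; x1_7 = 319; y1_7 = 166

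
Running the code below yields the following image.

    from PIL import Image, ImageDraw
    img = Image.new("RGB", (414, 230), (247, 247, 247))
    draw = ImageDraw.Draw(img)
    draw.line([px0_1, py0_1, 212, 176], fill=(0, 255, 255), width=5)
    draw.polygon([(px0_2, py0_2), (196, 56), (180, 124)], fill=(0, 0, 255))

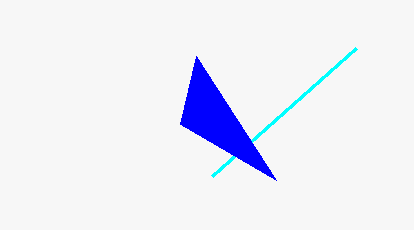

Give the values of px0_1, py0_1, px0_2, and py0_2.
px0_1 = 356
py0_1 = 48
px0_2 = 276
py0_2 = 180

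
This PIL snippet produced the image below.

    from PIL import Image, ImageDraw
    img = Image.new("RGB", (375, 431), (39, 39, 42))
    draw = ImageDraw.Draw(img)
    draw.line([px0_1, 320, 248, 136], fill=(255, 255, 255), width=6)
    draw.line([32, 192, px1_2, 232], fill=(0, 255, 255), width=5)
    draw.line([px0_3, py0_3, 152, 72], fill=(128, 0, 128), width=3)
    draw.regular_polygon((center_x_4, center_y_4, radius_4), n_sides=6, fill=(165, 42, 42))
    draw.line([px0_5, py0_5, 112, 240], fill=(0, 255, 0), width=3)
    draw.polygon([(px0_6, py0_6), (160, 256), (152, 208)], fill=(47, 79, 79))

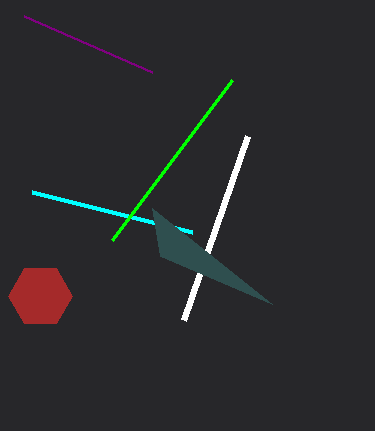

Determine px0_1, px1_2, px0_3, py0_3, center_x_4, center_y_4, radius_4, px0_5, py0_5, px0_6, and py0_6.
px0_1 = 184, px1_2 = 192, px0_3 = 24, py0_3 = 16, center_x_4 = 40, center_y_4 = 296, radius_4 = 32, px0_5 = 232, py0_5 = 80, px0_6 = 272, py0_6 = 304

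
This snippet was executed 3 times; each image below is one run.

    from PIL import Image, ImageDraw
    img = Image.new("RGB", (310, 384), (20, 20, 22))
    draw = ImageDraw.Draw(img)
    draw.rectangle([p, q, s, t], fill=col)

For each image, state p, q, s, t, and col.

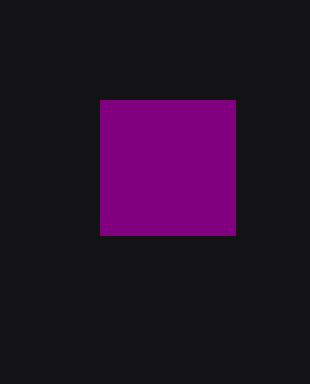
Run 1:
p = 100; q = 100; s = 235; t = 235; col = 'purple'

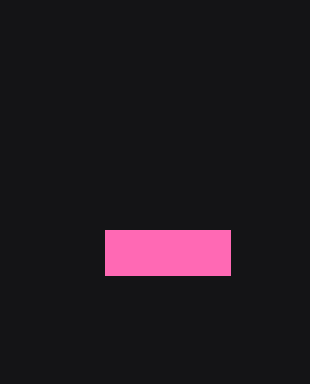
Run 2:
p = 105
q = 230
s = 230
t = 275
col = 'hotpink'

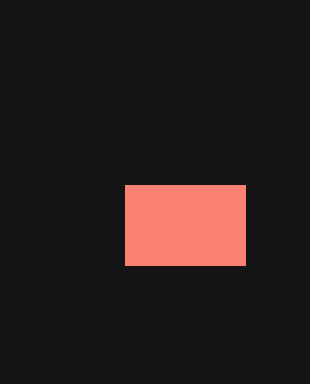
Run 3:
p = 125; q = 185; s = 245; t = 265; col = 'salmon'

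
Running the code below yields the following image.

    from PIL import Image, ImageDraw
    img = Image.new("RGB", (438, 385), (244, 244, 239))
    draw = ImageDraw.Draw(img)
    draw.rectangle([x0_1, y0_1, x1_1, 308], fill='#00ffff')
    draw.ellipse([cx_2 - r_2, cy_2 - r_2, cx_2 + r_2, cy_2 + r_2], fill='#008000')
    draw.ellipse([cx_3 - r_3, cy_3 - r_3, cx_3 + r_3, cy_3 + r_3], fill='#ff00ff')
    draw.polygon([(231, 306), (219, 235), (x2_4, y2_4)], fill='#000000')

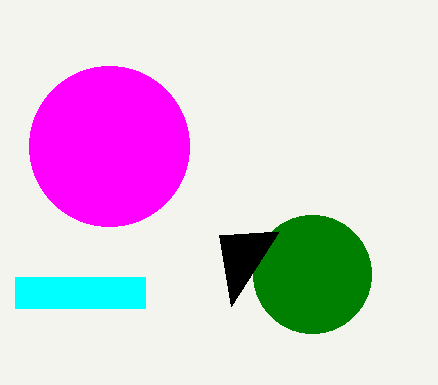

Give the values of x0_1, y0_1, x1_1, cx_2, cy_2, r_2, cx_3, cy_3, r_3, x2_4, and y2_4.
x0_1 = 15
y0_1 = 277
x1_1 = 145
cx_2 = 312
cy_2 = 274
r_2 = 59
cx_3 = 109
cy_3 = 146
r_3 = 80
x2_4 = 279
y2_4 = 231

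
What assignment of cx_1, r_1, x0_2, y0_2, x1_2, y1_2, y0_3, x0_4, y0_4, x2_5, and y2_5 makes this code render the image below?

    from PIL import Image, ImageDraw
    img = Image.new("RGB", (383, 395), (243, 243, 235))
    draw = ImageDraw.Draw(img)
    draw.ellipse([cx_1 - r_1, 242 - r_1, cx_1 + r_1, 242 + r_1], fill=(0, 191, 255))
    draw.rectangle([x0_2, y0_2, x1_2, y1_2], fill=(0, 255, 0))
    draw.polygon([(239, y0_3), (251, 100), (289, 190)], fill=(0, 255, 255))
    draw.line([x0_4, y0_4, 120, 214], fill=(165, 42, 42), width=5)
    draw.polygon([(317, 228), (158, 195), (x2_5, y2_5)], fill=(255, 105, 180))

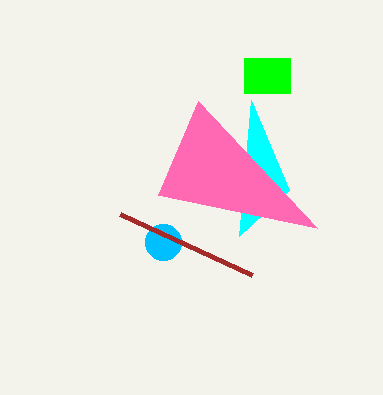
cx_1 = 163, r_1 = 18, x0_2 = 244, y0_2 = 58, x1_2 = 290, y1_2 = 93, y0_3 = 236, x0_4 = 252, y0_4 = 275, x2_5 = 198, y2_5 = 101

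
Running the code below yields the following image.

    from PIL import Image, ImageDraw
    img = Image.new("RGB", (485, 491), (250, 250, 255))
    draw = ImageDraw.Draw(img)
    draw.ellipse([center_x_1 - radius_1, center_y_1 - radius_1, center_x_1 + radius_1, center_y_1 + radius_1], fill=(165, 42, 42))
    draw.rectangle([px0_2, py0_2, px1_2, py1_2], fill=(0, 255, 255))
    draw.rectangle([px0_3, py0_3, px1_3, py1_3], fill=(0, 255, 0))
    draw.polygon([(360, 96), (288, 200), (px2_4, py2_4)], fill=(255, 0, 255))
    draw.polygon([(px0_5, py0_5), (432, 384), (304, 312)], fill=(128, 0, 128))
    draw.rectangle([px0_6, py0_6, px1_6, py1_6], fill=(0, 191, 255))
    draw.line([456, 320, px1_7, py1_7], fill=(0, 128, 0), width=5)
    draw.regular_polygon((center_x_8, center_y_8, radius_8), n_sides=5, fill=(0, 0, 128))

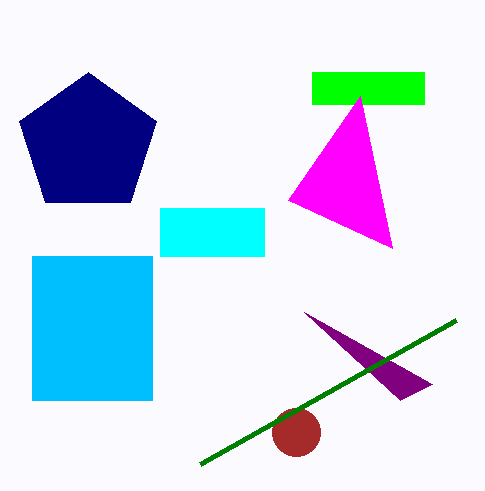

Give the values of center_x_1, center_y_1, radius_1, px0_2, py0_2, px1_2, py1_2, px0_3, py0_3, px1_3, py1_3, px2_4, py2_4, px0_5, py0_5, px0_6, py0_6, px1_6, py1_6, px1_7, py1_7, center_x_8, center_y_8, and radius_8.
center_x_1 = 296; center_y_1 = 432; radius_1 = 24; px0_2 = 160; py0_2 = 208; px1_2 = 264; py1_2 = 256; px0_3 = 312; py0_3 = 72; px1_3 = 424; py1_3 = 104; px2_4 = 392; py2_4 = 248; px0_5 = 400; py0_5 = 400; px0_6 = 32; py0_6 = 256; px1_6 = 152; py1_6 = 400; px1_7 = 200; py1_7 = 464; center_x_8 = 88; center_y_8 = 144; radius_8 = 72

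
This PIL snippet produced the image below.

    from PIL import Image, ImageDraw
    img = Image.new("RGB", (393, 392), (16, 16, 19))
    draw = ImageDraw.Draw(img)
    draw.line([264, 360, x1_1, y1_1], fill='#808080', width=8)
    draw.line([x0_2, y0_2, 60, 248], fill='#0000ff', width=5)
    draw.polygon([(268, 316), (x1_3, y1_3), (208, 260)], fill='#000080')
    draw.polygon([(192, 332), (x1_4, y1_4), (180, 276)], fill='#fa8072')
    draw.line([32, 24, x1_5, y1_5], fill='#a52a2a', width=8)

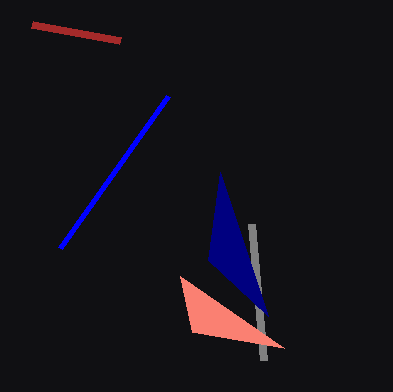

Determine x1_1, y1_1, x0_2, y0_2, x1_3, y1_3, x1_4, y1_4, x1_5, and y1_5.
x1_1 = 252
y1_1 = 224
x0_2 = 168
y0_2 = 96
x1_3 = 220
y1_3 = 172
x1_4 = 284
y1_4 = 348
x1_5 = 120
y1_5 = 40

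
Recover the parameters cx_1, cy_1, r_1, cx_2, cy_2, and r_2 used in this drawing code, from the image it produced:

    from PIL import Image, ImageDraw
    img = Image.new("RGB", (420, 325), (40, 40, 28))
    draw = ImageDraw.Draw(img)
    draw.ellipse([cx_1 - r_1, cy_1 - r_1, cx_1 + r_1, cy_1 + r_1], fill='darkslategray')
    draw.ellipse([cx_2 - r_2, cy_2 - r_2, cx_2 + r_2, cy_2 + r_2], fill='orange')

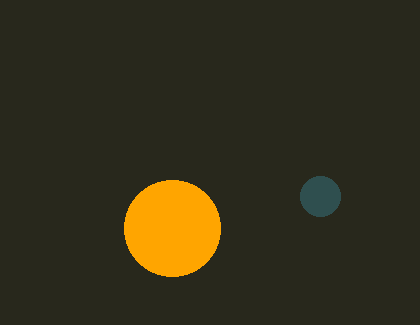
cx_1 = 320, cy_1 = 196, r_1 = 20, cx_2 = 172, cy_2 = 228, r_2 = 48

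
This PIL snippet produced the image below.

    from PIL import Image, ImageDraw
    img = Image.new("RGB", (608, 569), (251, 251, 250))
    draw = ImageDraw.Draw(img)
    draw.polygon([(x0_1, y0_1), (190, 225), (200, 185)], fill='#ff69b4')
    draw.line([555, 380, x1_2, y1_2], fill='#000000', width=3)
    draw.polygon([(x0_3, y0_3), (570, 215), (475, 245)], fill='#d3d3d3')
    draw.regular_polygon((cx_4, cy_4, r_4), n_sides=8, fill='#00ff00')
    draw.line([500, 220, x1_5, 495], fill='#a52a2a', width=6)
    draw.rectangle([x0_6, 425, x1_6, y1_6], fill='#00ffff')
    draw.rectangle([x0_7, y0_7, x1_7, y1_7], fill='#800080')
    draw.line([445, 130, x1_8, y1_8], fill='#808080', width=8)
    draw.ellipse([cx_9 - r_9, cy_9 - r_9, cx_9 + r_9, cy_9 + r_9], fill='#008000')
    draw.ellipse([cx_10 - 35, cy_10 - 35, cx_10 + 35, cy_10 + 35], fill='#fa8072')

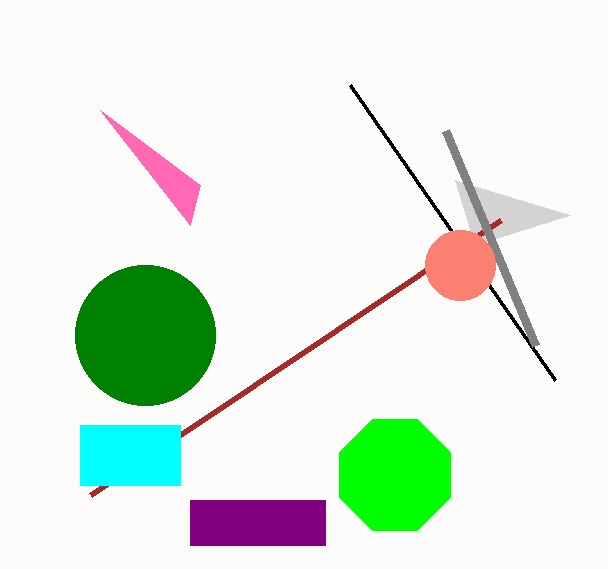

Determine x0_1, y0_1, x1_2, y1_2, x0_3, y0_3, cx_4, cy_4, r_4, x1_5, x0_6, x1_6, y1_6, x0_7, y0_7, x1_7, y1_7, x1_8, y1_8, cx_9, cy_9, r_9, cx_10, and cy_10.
x0_1 = 100
y0_1 = 110
x1_2 = 350
y1_2 = 85
x0_3 = 455
y0_3 = 180
cx_4 = 395
cy_4 = 475
r_4 = 60
x1_5 = 90
x0_6 = 80
x1_6 = 180
y1_6 = 485
x0_7 = 190
y0_7 = 500
x1_7 = 325
y1_7 = 545
x1_8 = 535
y1_8 = 345
cx_9 = 145
cy_9 = 335
r_9 = 70
cx_10 = 460
cy_10 = 265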